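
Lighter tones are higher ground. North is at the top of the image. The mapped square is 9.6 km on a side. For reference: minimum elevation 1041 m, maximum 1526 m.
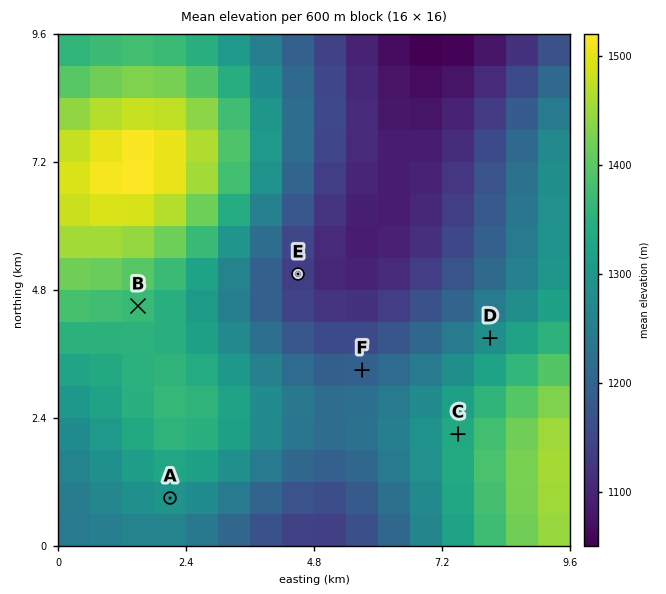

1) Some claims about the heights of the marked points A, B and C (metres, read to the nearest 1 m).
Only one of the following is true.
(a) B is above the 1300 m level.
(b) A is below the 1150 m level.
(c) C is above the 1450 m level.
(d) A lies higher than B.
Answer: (a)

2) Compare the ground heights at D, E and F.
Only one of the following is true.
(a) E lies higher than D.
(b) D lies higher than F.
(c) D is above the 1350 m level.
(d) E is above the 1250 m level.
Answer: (b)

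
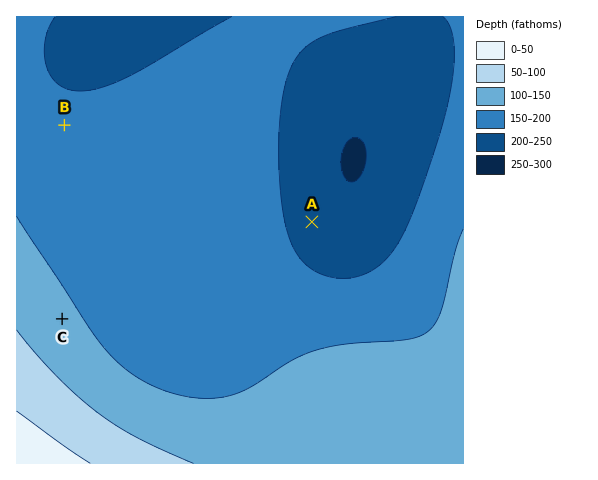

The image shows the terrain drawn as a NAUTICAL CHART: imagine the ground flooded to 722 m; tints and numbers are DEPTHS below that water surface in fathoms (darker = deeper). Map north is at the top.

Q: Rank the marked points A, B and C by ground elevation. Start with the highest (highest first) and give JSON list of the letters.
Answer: ["C", "B", "A"]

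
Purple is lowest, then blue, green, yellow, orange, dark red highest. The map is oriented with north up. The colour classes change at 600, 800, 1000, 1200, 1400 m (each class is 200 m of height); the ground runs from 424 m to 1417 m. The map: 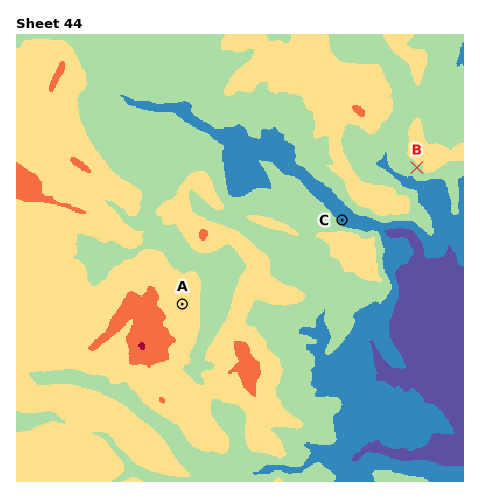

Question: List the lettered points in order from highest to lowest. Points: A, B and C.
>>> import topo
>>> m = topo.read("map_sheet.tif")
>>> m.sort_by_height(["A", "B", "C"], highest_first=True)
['A', 'B', 'C']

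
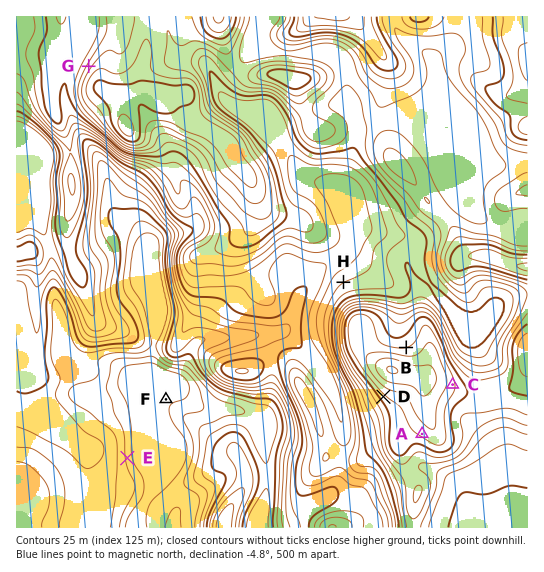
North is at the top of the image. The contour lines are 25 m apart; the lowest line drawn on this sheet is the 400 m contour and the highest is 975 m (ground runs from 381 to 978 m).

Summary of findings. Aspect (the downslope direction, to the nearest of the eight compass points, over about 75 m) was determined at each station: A SW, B N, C E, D SW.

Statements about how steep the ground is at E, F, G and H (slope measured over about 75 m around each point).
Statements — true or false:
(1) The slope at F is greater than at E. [false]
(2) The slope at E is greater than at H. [true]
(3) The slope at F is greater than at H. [false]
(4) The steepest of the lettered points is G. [true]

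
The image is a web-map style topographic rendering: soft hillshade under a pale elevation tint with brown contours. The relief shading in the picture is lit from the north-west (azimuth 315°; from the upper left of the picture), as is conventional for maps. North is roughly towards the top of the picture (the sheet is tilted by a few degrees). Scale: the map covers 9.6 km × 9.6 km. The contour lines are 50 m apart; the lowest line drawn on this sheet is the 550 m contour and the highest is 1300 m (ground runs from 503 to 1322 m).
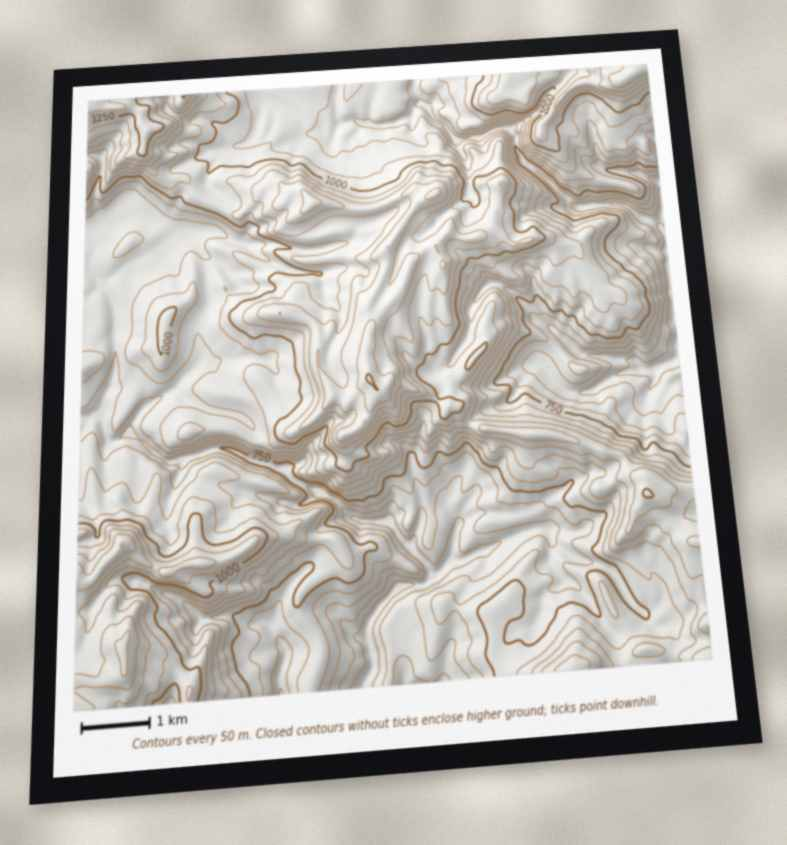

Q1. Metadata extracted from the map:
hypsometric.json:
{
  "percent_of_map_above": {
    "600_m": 97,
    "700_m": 85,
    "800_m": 72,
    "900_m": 51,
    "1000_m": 27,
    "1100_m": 12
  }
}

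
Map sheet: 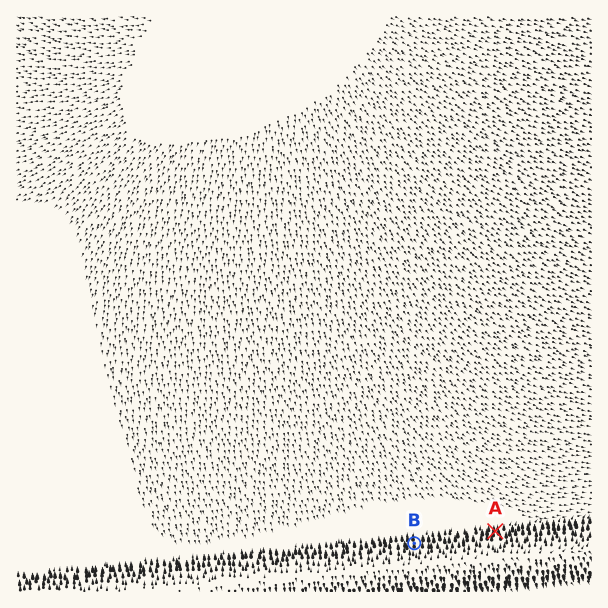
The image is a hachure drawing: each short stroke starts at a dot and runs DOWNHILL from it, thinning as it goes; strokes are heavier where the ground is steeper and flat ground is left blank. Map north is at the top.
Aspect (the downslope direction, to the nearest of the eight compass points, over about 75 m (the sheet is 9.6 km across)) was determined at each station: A N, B N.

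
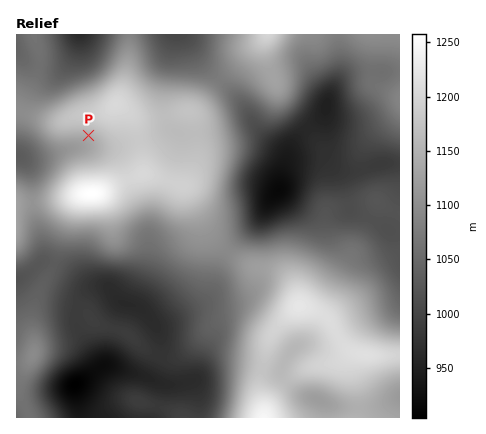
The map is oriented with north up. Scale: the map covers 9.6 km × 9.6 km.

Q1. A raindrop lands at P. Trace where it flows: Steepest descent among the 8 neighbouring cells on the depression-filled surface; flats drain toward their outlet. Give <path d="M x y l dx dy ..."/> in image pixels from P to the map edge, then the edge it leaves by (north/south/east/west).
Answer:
<path d="M88 136l-12 12-24 6-22 0-6 2-8 0"/>
exit: west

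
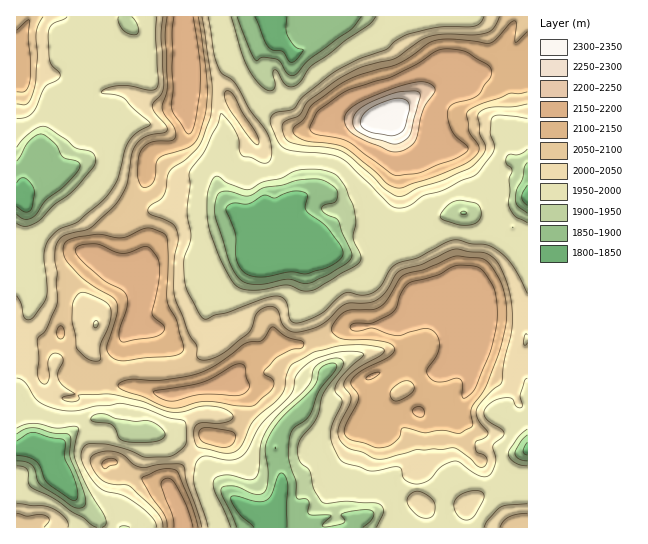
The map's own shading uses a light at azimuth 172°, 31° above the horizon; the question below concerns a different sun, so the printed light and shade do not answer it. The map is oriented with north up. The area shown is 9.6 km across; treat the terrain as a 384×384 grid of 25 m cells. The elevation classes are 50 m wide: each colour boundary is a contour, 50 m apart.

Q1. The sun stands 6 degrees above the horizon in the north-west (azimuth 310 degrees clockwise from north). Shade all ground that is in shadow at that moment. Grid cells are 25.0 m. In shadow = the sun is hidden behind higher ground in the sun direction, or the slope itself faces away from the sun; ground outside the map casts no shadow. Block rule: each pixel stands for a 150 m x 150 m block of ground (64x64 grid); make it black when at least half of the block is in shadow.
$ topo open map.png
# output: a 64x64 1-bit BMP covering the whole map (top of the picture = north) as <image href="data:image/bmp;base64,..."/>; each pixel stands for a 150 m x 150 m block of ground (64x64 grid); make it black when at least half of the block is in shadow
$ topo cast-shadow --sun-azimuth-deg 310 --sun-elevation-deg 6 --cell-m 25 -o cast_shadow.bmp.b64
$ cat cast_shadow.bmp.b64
<image width="64" height="64" href="data:image/bmp;base64,Qk0+AgAAAAAAAD4AAAAoAAAAQAAAAEAAAAABAAEAAAAAAAACAAATCwAAEwsAAAIAAAAAAAAA////AAAAAAAcAAP/AAAAAAAAA///+ADgAAAH//v8AOAAAgf/+fgAQAAMB//wAAAAeBwP//AAAAxwCA//8AHYPDAIB//gB/8/DAAH/+AH7x8+AAP/+DfnP/4AAf/4Md7//g+AH/wAHv//H/4P/AAd/+P////8AAD/A/////wAAP8H/////gAA/wB/A8/+AQB/AAAAB/8HwH8AAAAAfwfAPwAAwAf/gIA/CAf+A//gAD8IB/8A//wAHwPAHwBv/iAfA4APAAD+4A8DwB8AABAgDwOAH4BgAAAPA4APgGAAAA8BwD+AQAAADwGAP4AAAAAPAAA/gAAAAA8AAD+AAAAADgAAPxwAAAAMAAA/PAAAAAgAAD9+AAAAAAAAPn4AAAAAAAA+/4AAAAAAABz//AAADwAADf/8AAf/AAAP//wAH/8AAE//+AB//wAA///8AP//AAD///4B//+AAH///wH//8AAf///sP//wAB//H/wf//4AD/8n+D///iAH/2Pw////IAH+7/H/3/8AAf7H5///3wAA/IAD///fwAD8gAA//9/AAPuAAD///8AAe4AAH///wAB/gAAPP/+AAH/AAAcPX4AAf8AAAAYfgAB/0AAAAB+AAH+QAAAAH4AA/5AAAAAfgAD/gAAAAB+AAP/CAAAAHwAA98OAAAAfAADmgeAAAA8AAMwA4AAAA=="/>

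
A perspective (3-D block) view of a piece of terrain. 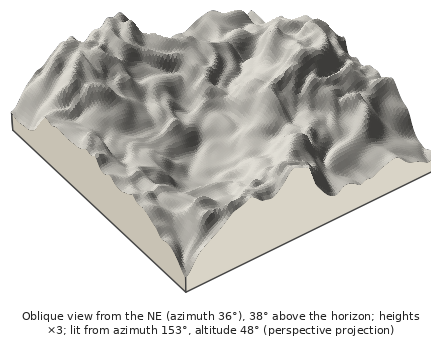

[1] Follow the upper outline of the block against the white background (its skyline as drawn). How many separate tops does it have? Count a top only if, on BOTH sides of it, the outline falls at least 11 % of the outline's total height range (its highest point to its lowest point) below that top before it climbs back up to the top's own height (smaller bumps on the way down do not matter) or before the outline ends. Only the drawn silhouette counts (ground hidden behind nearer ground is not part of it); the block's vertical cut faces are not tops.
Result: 2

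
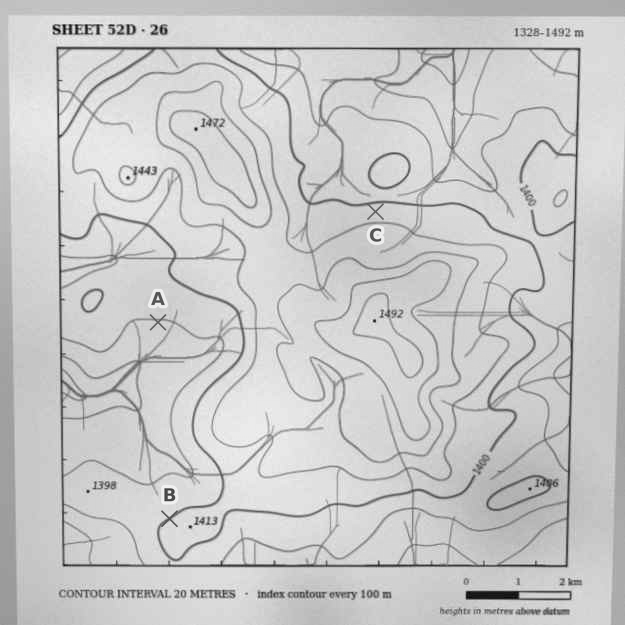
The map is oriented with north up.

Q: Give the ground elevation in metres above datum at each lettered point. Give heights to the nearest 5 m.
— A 1380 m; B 1400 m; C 1410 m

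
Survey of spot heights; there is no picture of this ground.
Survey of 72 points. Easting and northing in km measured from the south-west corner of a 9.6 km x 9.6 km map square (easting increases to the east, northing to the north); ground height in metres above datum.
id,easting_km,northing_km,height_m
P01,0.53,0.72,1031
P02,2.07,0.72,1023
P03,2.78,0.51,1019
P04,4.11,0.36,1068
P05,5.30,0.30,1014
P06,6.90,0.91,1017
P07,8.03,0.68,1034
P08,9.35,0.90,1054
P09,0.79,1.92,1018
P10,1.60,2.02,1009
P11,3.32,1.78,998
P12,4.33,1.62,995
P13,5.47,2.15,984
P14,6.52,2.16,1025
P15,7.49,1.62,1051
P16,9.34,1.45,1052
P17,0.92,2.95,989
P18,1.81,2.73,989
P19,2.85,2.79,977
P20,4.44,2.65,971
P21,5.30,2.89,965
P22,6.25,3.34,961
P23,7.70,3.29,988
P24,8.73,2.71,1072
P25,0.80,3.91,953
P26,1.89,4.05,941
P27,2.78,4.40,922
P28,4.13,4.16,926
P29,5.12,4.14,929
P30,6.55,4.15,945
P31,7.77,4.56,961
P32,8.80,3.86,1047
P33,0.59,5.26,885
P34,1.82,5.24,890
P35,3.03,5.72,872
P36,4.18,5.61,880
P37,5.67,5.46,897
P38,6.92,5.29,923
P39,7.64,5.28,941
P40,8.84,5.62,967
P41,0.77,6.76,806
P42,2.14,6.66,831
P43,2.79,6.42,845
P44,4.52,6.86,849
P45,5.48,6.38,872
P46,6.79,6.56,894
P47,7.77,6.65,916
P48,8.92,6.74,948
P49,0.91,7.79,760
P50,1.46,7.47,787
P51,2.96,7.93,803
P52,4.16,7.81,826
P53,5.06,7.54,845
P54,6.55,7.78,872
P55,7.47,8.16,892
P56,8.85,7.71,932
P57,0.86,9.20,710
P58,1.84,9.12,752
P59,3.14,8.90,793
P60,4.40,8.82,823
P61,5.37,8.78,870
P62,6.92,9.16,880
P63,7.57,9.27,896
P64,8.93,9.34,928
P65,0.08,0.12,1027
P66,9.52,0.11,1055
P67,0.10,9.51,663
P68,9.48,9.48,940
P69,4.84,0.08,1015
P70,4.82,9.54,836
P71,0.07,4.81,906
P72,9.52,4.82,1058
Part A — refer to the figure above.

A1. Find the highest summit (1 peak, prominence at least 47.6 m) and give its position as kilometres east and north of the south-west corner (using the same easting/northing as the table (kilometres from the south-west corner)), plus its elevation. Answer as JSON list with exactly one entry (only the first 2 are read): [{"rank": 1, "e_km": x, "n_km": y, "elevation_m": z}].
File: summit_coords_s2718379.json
[{"rank": 1, "e_km": 8.69, "n_km": 2.81, "elevation_m": 1073}]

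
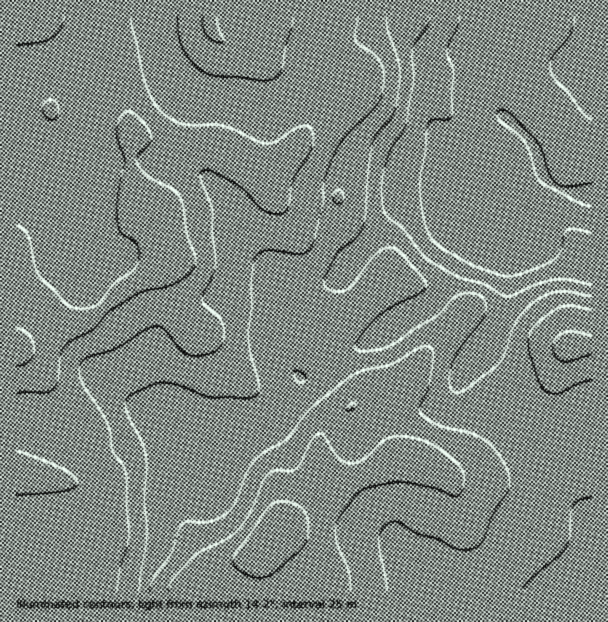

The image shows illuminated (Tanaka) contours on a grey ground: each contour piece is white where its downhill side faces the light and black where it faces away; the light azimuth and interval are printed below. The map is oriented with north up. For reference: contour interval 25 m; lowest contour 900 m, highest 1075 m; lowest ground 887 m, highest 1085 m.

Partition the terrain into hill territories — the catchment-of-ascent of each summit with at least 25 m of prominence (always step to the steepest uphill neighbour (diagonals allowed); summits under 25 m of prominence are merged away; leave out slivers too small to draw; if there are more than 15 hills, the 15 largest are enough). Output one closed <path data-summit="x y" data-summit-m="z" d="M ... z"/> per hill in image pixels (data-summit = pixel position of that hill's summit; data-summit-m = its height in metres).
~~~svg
<path data-summit="17 348" data-summit-m="1085" d="M158 16l-142 1 0 405 14 2 26 15 27 7 24 2 18-4 25-14 14-3 4 2 7 29 0 7 2 3 17-2 39-14 18-16 25-14 10-12 14-32 15-4 15-7 27-19 27-14 24-18 21-10 8 1 33 31 10 8 5 0 15-28 6-21 2-99 34-23 9 9 15 8 13 2 13 0 0-125-4-2-25-3-42-14-32-6-16 2-18 6-17 0-7-3-30-21-14 0-70 30-9 7-16 25-13 13-12 6-10 1-21-8-35-6-25-12-6-6-7-19-5-23z"/><path data-summit="269 539" data-summit-m="1068" d="M434 306l-5 0-21 10-24 18-27 14-27 19-15 7-15 4-14 32-8 10-8 7-19 9-18 16-33 12-23 4-14 27-3 17 0 33-14 31-1 15 318 0-41-1-14-2-6-13-3-22 27 9 44 30 54 0-9-3-5-5-5-12-3-27 4-14 10-9 69 2 7-2 0-6-22-21-6-9-10-19-2-27-4-6-35-1-9-3-16-10-20-22-6-11 0-10 4-9 18-21-14-9z"/><path data-summit="209 17" data-summit-m="1051" d="M591 16l-432 0-1 20 10 36 8 12 25 12 29 4 31 10 18-7 13-13 16-25 9-7 70-30 14 0 30 21 7 3 17 0 18-6 16-2 32 6 42 14 28 4z"/><path data-summit="570 347" data-summit-m="1032" d="M543 175l-30 18-7 8 0 96-6 21-16 32 33 33 15 30 20 26 40-13 0-231-13-1-21-6-7-4z"/><path data-summit="17 476" data-summit-m="1069" d="M24 422l-8 1 1 89 18 2 16 4 17 10 7 8 29-13 46-6 10-4 4-22 12-23-9-40-5-1-12 3-34 16-23 2-37-9-17-11z"/>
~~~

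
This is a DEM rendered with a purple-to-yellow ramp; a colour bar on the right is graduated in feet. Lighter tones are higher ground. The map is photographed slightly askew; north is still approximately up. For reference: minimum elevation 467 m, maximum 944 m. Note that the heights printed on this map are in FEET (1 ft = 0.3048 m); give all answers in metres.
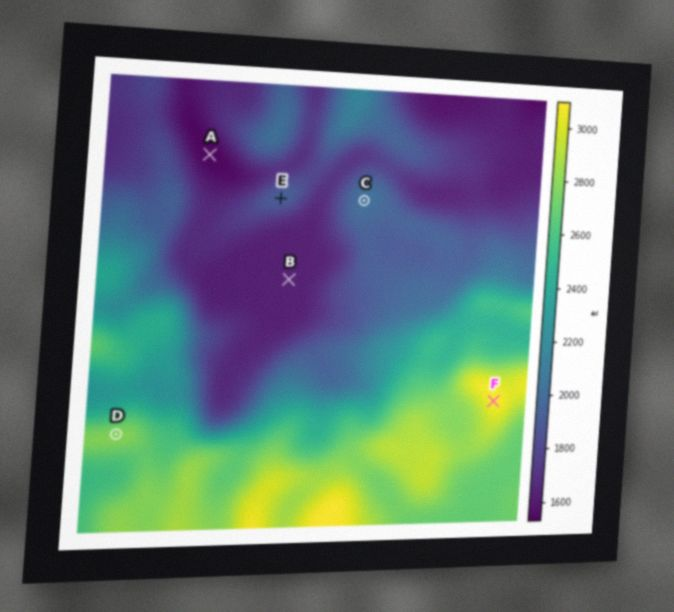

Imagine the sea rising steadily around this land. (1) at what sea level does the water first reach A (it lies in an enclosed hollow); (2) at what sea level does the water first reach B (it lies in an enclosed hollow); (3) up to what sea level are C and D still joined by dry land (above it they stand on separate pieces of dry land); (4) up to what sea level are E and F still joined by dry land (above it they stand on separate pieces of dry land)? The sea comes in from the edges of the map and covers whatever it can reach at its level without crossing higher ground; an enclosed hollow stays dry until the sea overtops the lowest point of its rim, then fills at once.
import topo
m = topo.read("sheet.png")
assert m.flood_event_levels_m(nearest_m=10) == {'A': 480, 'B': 510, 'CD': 590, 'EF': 540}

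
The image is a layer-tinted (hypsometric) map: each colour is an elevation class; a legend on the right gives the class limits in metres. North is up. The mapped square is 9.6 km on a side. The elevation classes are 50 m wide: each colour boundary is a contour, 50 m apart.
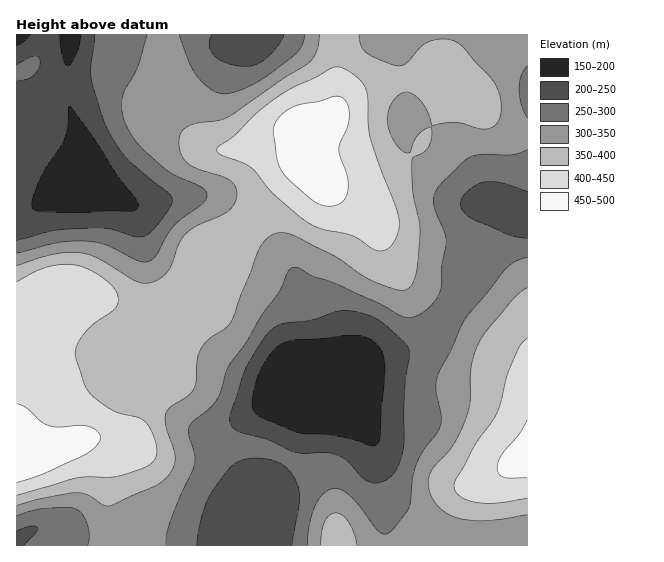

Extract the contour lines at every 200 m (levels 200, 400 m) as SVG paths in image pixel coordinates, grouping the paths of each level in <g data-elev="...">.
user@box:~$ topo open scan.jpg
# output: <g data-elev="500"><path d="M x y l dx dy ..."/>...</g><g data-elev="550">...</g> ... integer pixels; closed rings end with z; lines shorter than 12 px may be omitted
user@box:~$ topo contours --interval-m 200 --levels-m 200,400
<g data-elev="200"><path d="M370 446l-15-6-20-4-37-4-34-13-9-6-2-5-1-5 5-23 7-16 11-16 8-5 8-3 59-5 16 2 11 7 4 5 3 8 0 22-4 60-3 6z"/><path d="M57 212l-21-1-3-3-1-5 10-28 23-36 3-14 0-17 2-2 25 35 23 36 18 22 2 8-3 3-5 2z"/><path d="M30 35l-5 6-8 5"/><path d="M81 35l-4 18-6 10-4 3-2-3-2-6-4-22"/></g><g data-elev="400"><path d="M17 495l60-17 34-1 15-3 24-10 5-6 2-7-4-17-8-13-7-4-25-6-23-18-6-9-8-25 0-11 8-15 10-9 19-13 4-6 1-9-5-9-9-8-14-9-11-4-10-2-12 1-14 3-26 14"/><path d="M527 338l-8 9-9 21-10 36-4 11-21 30-20 35-1 5 1 6 5 5 15 6 22 1 30-5"/><path d="M378 251l8-1 7-6 6-13 0-12-28-80-3-14 0-25-2-9-5-10-11-9-9-5-7 0-45 23-26 18-29 28-17 12 0 4 4 3 21 7 10 6 21 25 34 29 15 7 31 7 18 12z"/></g>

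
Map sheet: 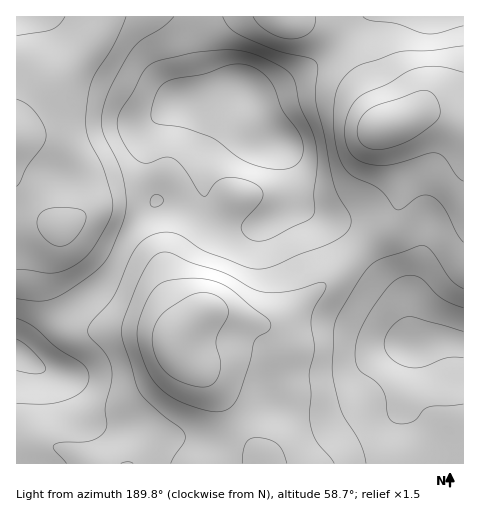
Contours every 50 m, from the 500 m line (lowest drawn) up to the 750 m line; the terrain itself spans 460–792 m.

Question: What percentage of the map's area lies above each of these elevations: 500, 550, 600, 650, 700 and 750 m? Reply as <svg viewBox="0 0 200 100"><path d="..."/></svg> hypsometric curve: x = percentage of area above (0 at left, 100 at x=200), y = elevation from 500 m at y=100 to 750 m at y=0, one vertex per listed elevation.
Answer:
<svg viewBox="0 0 200 100"><path d="M191 100l-17-20-46-20-42-20-46-20-26-20"/></svg>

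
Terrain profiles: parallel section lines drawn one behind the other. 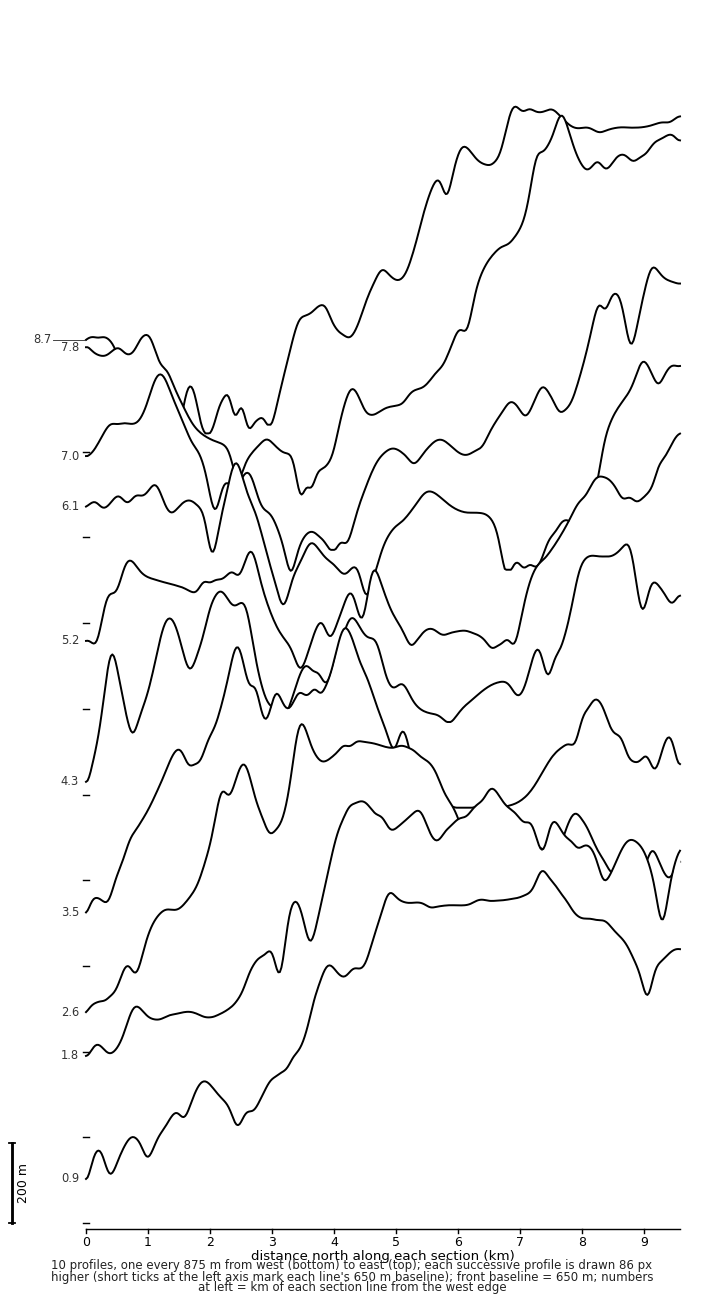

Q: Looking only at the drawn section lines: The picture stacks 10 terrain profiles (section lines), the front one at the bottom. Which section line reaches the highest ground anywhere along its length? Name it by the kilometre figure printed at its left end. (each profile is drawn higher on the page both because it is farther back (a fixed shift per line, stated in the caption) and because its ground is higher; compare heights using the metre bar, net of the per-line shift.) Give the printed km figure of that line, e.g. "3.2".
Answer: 7.8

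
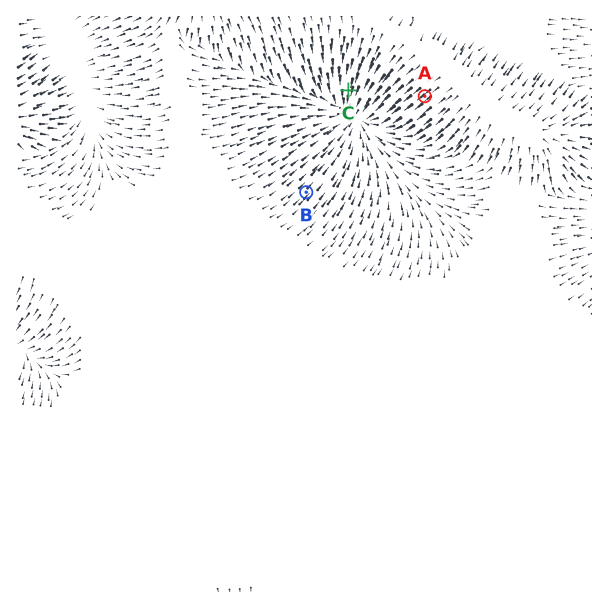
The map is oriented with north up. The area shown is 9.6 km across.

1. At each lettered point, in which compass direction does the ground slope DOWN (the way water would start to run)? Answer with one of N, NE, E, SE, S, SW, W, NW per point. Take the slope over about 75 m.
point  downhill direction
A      SW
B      NE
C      S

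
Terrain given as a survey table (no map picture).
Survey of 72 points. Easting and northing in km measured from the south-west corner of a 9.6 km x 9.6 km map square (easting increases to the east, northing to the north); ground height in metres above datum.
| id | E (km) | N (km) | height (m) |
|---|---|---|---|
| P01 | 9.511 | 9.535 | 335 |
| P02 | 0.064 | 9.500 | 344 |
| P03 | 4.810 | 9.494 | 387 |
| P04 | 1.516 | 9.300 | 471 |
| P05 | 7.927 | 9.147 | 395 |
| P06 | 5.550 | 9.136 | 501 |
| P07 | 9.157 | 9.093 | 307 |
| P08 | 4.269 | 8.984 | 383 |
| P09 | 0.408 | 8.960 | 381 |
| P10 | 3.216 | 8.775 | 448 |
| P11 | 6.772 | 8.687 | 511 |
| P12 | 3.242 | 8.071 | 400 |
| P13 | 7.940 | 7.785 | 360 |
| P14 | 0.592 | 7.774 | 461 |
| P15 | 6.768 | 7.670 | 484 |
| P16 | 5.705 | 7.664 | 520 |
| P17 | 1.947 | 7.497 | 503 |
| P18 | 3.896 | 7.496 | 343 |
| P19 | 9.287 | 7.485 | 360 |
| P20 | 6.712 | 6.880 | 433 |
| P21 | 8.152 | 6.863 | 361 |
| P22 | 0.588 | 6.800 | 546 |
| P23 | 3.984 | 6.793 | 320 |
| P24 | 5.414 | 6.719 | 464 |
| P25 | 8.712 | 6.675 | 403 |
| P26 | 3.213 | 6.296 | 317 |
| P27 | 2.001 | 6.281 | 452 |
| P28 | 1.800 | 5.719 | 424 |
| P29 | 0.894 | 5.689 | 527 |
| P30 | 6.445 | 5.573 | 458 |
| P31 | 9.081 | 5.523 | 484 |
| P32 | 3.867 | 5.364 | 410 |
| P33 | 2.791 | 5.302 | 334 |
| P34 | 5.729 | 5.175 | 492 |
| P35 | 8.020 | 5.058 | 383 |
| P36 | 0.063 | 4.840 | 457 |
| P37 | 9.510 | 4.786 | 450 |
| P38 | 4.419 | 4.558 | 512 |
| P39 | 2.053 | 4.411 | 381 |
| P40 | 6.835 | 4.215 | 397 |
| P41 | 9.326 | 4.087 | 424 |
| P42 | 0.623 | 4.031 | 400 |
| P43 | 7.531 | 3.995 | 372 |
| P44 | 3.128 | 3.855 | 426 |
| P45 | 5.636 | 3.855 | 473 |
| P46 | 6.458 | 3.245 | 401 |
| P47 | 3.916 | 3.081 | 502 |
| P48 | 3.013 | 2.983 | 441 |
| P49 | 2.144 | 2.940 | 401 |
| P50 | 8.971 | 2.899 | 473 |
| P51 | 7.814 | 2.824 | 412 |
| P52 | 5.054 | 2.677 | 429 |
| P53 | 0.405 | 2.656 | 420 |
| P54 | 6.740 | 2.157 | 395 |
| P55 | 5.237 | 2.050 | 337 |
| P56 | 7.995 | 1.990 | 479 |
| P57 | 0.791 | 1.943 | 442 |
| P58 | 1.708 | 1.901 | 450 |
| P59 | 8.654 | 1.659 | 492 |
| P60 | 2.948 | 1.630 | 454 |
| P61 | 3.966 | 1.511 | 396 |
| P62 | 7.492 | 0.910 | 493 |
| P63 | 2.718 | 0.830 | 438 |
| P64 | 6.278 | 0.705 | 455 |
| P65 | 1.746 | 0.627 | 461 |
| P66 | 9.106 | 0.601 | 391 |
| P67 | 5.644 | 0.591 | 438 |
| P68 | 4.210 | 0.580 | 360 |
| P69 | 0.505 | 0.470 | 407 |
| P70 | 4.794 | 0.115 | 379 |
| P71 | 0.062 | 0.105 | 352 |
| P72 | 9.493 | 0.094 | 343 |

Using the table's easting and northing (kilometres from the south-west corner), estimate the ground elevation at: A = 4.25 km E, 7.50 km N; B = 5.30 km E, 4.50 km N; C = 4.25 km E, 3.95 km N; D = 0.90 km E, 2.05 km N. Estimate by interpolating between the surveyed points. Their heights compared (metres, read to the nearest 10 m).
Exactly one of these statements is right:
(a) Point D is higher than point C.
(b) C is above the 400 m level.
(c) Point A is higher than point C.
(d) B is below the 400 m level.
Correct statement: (b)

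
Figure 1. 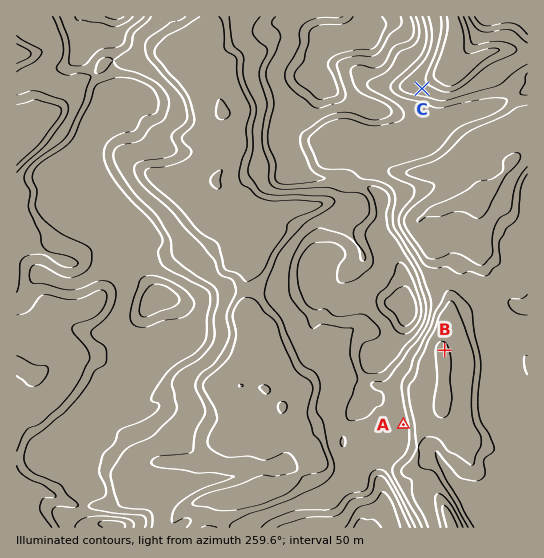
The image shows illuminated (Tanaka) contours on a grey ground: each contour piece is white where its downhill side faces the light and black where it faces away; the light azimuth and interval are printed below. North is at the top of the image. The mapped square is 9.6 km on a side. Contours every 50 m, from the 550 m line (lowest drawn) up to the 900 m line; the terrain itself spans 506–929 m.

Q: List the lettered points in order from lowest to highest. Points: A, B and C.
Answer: A C B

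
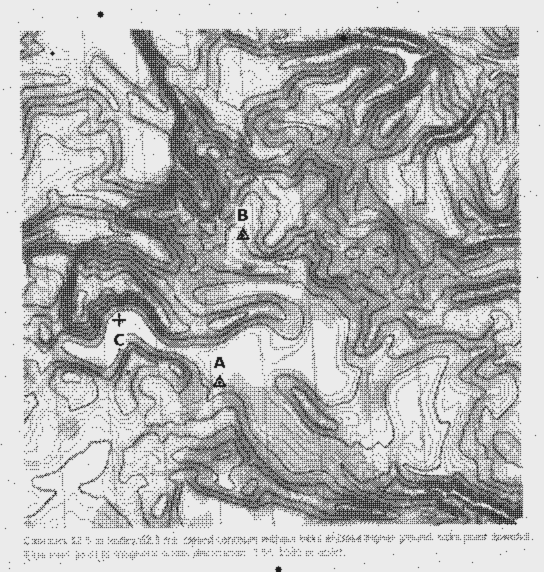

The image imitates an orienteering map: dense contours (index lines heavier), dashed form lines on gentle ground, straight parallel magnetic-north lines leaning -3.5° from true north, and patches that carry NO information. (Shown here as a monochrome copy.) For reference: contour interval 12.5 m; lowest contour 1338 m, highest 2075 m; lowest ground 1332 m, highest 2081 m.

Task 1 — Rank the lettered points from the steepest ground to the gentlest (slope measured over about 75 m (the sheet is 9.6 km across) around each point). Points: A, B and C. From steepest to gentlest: B A C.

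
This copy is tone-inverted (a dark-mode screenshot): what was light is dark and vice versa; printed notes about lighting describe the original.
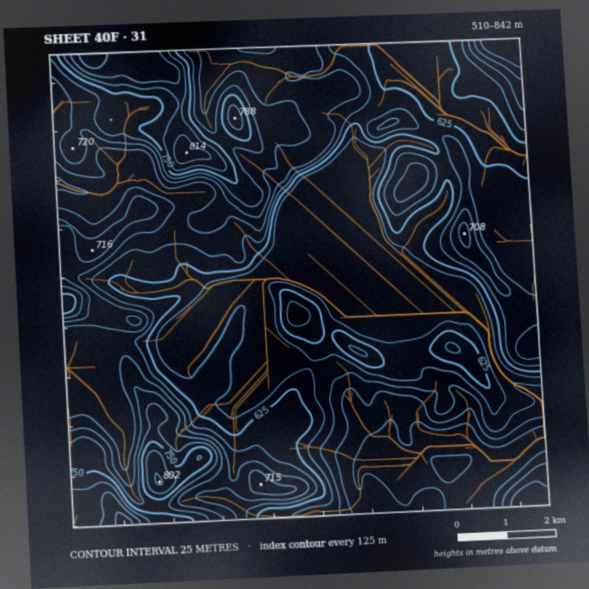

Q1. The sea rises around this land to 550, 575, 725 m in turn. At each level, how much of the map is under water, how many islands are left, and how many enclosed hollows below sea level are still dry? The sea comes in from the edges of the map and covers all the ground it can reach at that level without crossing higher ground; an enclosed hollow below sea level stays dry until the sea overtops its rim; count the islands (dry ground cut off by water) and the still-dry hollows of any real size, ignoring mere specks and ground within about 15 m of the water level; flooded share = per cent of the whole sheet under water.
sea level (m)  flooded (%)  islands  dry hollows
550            8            0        0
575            11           0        0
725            88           0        0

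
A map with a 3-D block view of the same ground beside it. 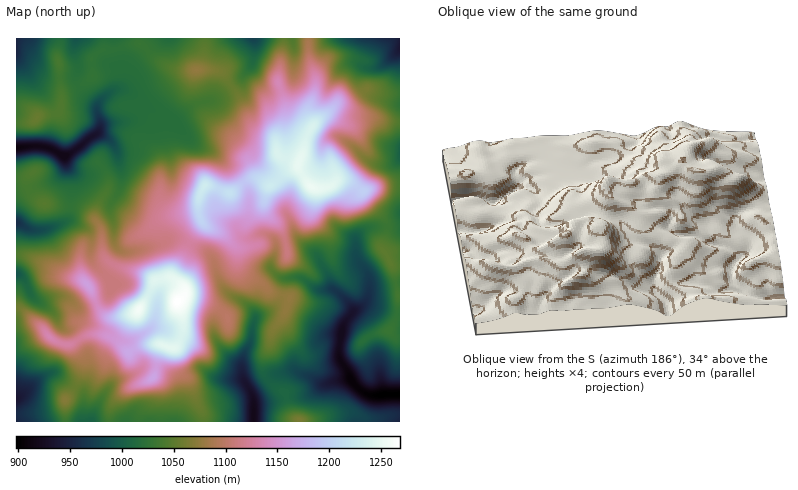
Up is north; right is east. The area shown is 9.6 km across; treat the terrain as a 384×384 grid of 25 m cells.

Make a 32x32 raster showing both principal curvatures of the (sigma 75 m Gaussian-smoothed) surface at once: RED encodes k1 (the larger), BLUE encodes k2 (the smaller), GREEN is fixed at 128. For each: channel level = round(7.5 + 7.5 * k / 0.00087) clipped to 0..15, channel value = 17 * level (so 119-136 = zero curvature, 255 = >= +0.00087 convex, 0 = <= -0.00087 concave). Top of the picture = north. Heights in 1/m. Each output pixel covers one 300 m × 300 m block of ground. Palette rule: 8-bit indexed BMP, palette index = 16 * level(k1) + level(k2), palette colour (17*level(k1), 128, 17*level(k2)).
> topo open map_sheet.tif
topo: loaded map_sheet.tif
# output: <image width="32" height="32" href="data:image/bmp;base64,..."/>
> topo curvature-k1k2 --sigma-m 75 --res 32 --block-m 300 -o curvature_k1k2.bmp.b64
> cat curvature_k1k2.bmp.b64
<image width="32" height="32" href="data:image/bmp;base64,Qk02CAAAAAAAADYEAAAoAAAAIAAAACAAAAABAAgAAAAAAAAEAAATCwAAEwsAAAABAAAAAAAAAIAAABGAAAAigAAAM4AAAESAAABVgAAAZoAAAHeAAACIgAAAmYAAAKqAAAC7gAAAzIAAAN2AAADugAAA/4AAAACAEQARgBEAIoARADOAEQBEgBEAVYARAGaAEQB3gBEAiIARAJmAEQCqgBEAu4ARAMyAEQDdgBEA7oARAP+AEQAAgCIAEYAiACKAIgAzgCIARIAiAFWAIgBmgCIAd4AiAIiAIgCZgCIAqoAiALuAIgDMgCIA3YAiAO6AIgD/gCIAAIAzABGAMwAigDMAM4AzAESAMwBVgDMAZoAzAHeAMwCIgDMAmYAzAKqAMwC7gDMAzIAzAN2AMwDugDMA/4AzAACARAARgEQAIoBEADOARABEgEQAVYBEAGaARAB3gEQAiIBEAJmARACqgEQAu4BEAMyARADdgEQA7oBEAP+ARAAAgFUAEYBVACKAVQAzgFUARIBVAFWAVQBmgFUAd4BVAIiAVQCZgFUAqoBVALuAVQDMgFUA3YBVAO6AVQD/gFUAAIBmABGAZgAigGYAM4BmAESAZgBVgGYAZoBmAHeAZgCIgGYAmYBmAKqAZgC7gGYAzIBmAN2AZgDugGYA/4BmAACAdwARgHcAIoB3ADOAdwBEgHcAVYB3AGaAdwB3gHcAiIB3AJmAdwCqgHcAu4B3AMyAdwDdgHcA7oB3AP+AdwAAgIgAEYCIACKAiAAzgIgARICIAFWAiABmgIgAd4CIAIiAiACZgIgAqoCIALuAiADMgIgA3YCIAO6AiAD/gIgAAICZABGAmQAigJkAM4CZAESAmQBVgJkAZoCZAHeAmQCIgJkAmYCZAKqAmQC7gJkAzICZAN2AmQDugJkA/4CZAACAqgARgKoAIoCqADOAqgBEgKoAVYCqAGaAqgB3gKoAiICqAJmAqgCqgKoAu4CqAMyAqgDdgKoA7oCqAP+AqgAAgLsAEYC7ACKAuwAzgLsARIC7AFWAuwBmgLsAd4C7AIiAuwCZgLsAqoC7ALuAuwDMgLsA3YC7AO6AuwD/gLsAAIDMABGAzAAigMwAM4DMAESAzABVgMwAZoDMAHeAzACIgMwAmYDMAKqAzAC7gMwAzIDMAN2AzADugMwA/4DMAACA3QARgN0AIoDdADOA3QBEgN0AVYDdAGaA3QB3gN0AiIDdAJmA3QCqgN0Au4DdAMyA3QDdgN0A7oDdAP+A3QAAgO4AEYDuACKA7gAzgO4ARIDuAFWA7gBmgO4Ad4DuAIiA7gCZgO4AqoDuALuA7gDMgO4A3YDuAO6A7gD/gO4AAID/ABGA/wAigP8AM4D/AESA/wBVgP8AZoD/AHeA/wCIgP8AmYD/AKqA/wC7gP8AzID/AN2A/wDugP8A/4D/AKeXlra2dXS3hnaHh4d3h6iol7mAlLnY+ufHp6e318fIhpaVycmEhaa2g3OFhoaHt4eYqYCDpaSUdYeXuMeEhaaFdJbIx4Sncsb3tZSldZa2ppiXgKW3mJeFdZemgJBxgIZ0k5WklpeVcrT3+qaVyKZzdHOB15aXhpSEk3KS2aS5h5eUUqWXhpeUxXLEkKCgcKWFc5TGhISFl6imgLWnhLiXdZSFxoV2hKbJgpTG/LXV14Jyk9mphpaouHGx6IVkxpal2Pf4tXWmtoXU+vjo6OaQxbaAx7iGpnWno6H6toXIhKf5knK2xqWDlJCSg7X4c4Da2oC3yJiodpWDgMfX2Lik+MZwqIWF1ufZyIGWtvZhgrjJgIO3uJd1l5aAlYaWx+aTcJWnY9Wytfn6gabJ94Ojt7aQhKW3qKanuZNyhWXWtXCEhHKV9mKBcvSklLj6tpNzgqa3t7fKpZWUk7eEduizlLmnxvnYhHVBo+ilx/umgoSop7e2k7SRlHO4mHN15mK2qKem2IOFlsT16unYtaSBl6eWlICiktekp5eGcpbY1seohoa2hLimhYODpbSElHOGp5aEgfvXhIS3dnOEx6i4p5eWh7iUtoKVhIODlJWCY6aot8mR95RidaeGgri5mKZzc4aXp5TGk7mYh3Z2k6XXx4WEg4LVkJWktnRytpeGgJOCgXOEx6WDl5eXh4aV+aaFdaeFyKSk2bVho3KBlZeVubmnlaXIhJaHl5iXlbbWhZaWlMelYZbXtXK4t6KTdaenqZeGhpaWdIaYmIaExud0qKdy16VihcjHpLX52KKEl4aGl6eHd6iFhpioloSU+ebn5pO42JOk6tjppdb796KoqKe0o6WGp4Z1hrmmhaT6t3OkyKemtcaWdqjp5pWzpOf6+6KA6binhIaFppWVxrWScoWVk7aWuJaV6cdxcIR0gKCgkJCQ6biCl4aVdpVzcXKWqJaD6ZaoxpH5gYC3hpaQgIC26YCAsZWoh4eHhnV1l5d2hpXphZf2gIBwtpZ0hfj51rfJ15Byt4eHh4d3dpanmIaWlciFl/jWcra4lpemh6m3p5iooqSmh4eHd3eGp4Z2l5aWloaXp/fXhZe3uKaomIanh6ZypqiHh4eHh4aGdnaWdLeGlpbHlPjItYWEhZd2daiXl6eDhYeHh4eHl4d2hqaVp6W1dMeTxsiClpenl4aGt4aHmJeWh4eHh4eoh4anhJSU6qVjtseBpZS3yKaGh4XIloaXh4eHd4eXp7m4p6iXcoXYtYPIt3SEdIOClpaGl9mFl5iHh3eHl4eGl5aHmJiUhMi2gtaWyLa3qJZzqIaXt4WGl5iXp6iXhoeHmJeGh3VjpbWD54SDhIWGl6c="/>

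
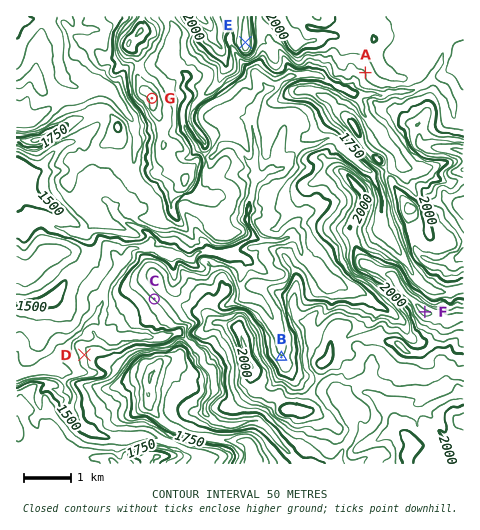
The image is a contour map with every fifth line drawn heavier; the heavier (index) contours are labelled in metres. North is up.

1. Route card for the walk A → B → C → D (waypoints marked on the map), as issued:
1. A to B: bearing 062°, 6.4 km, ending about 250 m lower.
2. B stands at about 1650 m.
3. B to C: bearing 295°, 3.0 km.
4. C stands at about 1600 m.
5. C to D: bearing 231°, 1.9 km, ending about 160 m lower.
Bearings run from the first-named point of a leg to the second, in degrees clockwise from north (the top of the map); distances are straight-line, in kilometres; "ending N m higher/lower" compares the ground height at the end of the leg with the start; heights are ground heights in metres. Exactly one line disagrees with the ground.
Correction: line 1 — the bearing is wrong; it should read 196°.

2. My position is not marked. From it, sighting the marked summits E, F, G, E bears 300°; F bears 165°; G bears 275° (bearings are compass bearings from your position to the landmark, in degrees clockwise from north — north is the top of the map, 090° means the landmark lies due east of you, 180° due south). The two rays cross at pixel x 373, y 117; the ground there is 1850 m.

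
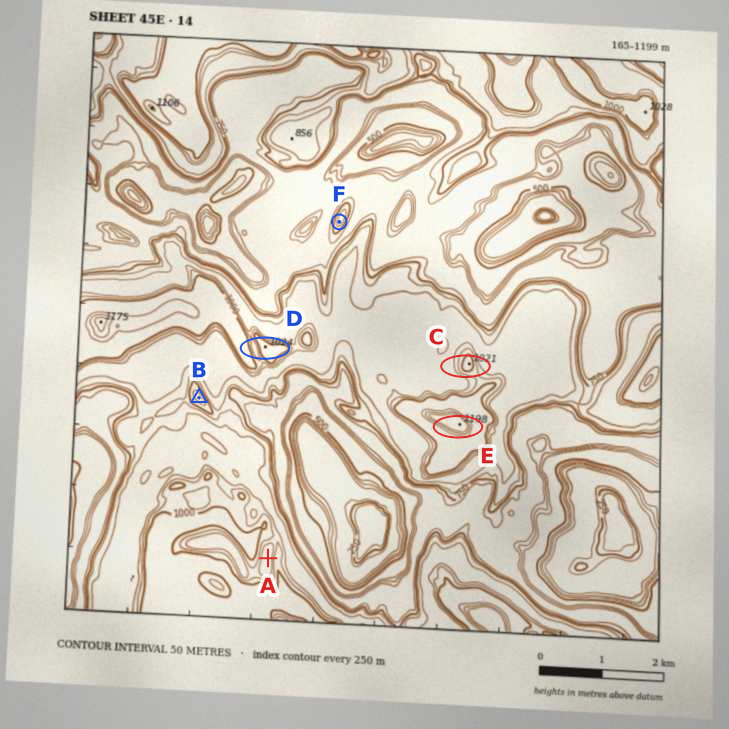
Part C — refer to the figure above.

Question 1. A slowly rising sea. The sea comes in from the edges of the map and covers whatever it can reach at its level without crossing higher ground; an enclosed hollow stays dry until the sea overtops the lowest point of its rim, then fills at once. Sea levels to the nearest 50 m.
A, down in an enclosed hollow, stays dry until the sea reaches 950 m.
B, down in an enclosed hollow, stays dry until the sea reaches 800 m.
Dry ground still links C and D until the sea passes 850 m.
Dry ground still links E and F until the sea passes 700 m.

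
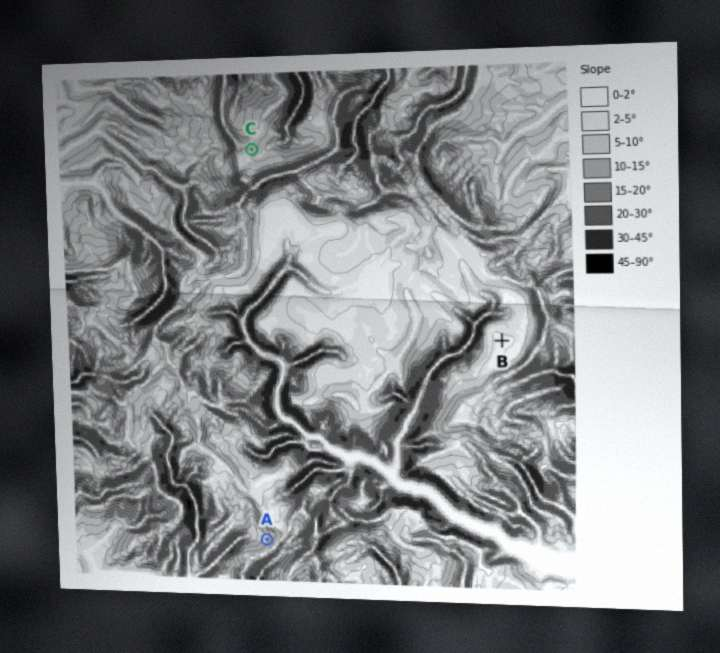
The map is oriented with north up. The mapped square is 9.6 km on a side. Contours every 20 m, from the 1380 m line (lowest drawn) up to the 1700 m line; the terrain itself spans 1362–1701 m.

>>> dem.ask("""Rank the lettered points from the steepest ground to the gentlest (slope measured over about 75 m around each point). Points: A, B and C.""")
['A', 'C', 'B']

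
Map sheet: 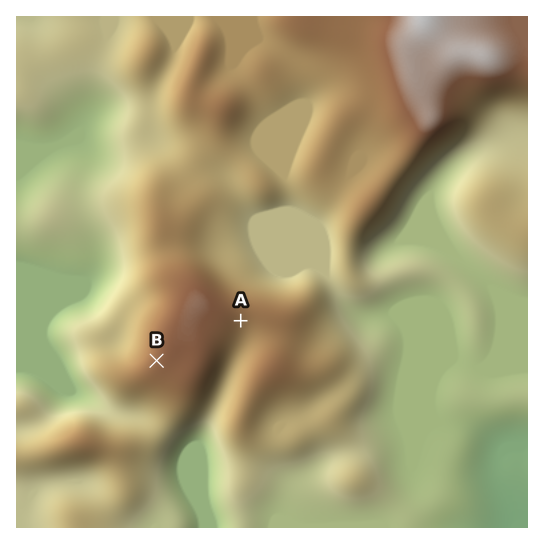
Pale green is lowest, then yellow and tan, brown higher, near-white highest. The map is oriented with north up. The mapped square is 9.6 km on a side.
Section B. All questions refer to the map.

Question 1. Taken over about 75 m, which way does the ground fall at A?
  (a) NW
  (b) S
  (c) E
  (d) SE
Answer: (d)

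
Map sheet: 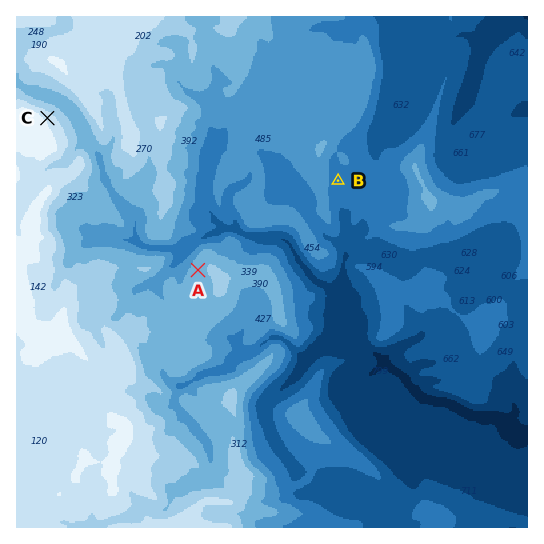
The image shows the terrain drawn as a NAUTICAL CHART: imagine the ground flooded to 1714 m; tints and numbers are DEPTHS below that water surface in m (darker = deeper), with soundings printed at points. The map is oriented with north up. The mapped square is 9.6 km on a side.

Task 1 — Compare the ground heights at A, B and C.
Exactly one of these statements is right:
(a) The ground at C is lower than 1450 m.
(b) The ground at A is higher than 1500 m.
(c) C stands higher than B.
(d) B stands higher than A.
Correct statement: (c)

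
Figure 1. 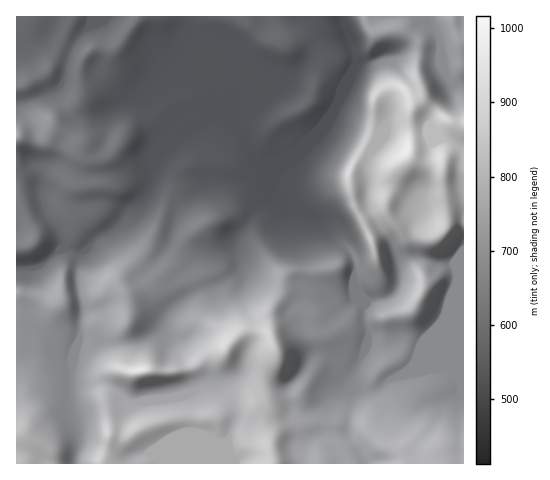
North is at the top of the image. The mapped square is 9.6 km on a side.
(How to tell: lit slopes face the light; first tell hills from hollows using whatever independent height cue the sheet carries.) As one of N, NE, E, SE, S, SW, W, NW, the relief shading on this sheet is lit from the NW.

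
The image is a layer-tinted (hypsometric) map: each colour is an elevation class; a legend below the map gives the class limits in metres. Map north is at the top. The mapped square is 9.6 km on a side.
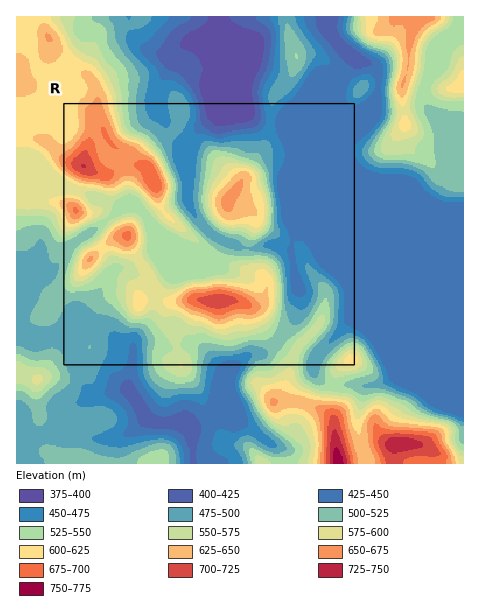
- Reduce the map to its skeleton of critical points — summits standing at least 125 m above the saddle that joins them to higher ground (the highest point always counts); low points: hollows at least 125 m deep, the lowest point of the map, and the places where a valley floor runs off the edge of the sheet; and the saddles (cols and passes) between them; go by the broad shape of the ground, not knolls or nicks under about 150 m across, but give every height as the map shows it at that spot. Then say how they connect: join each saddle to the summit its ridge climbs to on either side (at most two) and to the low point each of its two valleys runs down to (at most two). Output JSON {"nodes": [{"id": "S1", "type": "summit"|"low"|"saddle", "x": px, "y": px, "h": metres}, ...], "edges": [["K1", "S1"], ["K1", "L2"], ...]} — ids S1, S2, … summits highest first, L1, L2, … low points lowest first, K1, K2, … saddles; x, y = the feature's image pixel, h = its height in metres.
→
{"nodes": [
{"id": "S1", "type": "summit", "x": 339, "y": 462, "h": 764},
{"id": "S2", "type": "summit", "x": 84, "y": 166, "h": 726},
{"id": "S3", "type": "summit", "x": 216, "y": 300, "h": 717},
{"id": "S4", "type": "summit", "x": 420, "y": 17, "h": 672},
{"id": "S5", "type": "summit", "x": 230, "y": 196, "h": 658},
{"id": "L1", "type": "low", "x": 228, "y": 69, "h": 391},
{"id": "K1", "type": "saddle", "x": 109, "y": 220, "h": 546},
{"id": "K2", "type": "saddle", "x": 248, "y": 249, "h": 500},
{"id": "K3", "type": "saddle", "x": 220, "y": 239, "h": 486},
{"id": "K4", "type": "saddle", "x": 290, "y": 245, "h": 450},
{"id": "K5", "type": "saddle", "x": 463, "y": 217, "h": 441}],
"edges": [["K1", "S2"], ["K1", "S3"], ["K1", "L1"], ["K2", "S3"], ["K2", "S5"], ["K2", "L1"], ["K3", "S2"], ["K3", "S5"], ["K3", "L1"], ["K4", "S1"], ["K4", "S5"], ["K4", "L1"], ["K5", "S1"], ["K5", "S4"], ["K5", "L1"]]}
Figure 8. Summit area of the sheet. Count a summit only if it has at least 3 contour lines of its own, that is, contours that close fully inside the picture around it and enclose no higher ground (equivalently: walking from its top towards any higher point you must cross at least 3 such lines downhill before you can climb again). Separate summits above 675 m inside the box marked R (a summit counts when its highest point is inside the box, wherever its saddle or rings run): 4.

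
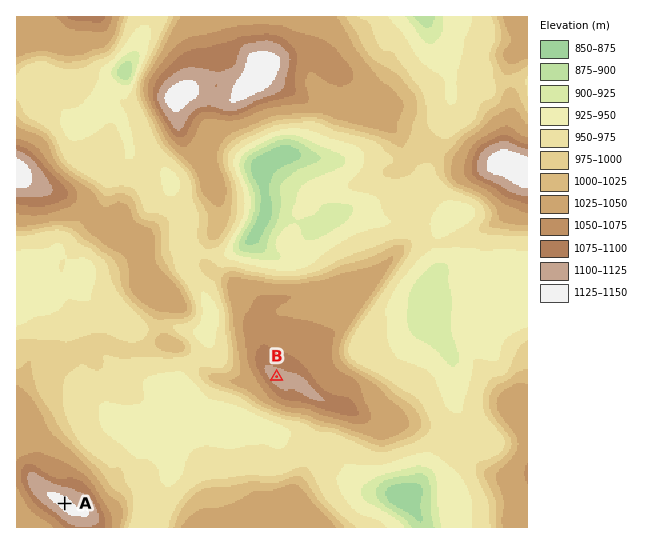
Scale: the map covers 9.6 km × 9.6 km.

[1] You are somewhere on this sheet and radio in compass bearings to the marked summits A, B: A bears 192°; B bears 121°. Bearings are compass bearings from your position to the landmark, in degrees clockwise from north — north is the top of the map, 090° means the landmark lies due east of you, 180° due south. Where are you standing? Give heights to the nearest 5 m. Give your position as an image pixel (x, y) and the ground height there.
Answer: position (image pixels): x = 113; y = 278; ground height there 980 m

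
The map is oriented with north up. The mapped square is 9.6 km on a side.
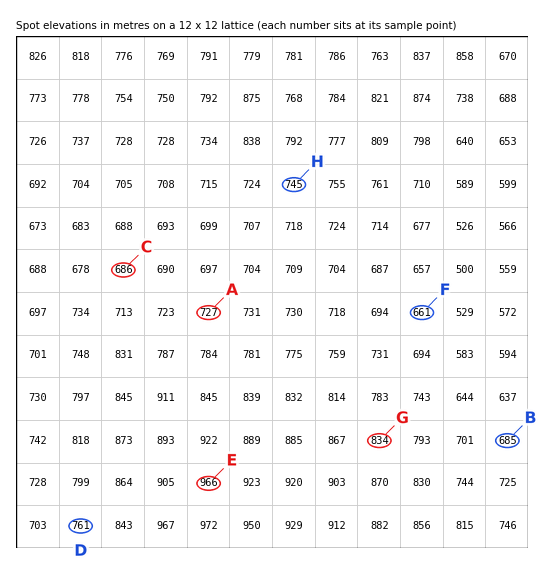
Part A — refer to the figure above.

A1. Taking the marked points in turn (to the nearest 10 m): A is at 730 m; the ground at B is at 690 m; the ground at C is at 690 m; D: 760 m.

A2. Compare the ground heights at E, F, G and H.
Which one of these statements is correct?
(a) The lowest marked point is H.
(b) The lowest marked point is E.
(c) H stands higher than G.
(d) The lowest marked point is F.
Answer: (d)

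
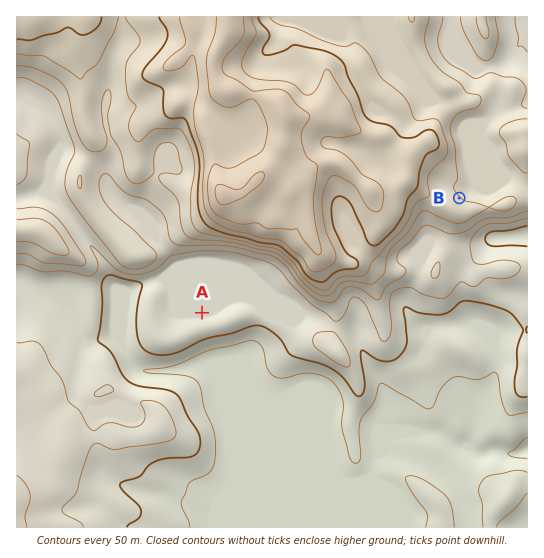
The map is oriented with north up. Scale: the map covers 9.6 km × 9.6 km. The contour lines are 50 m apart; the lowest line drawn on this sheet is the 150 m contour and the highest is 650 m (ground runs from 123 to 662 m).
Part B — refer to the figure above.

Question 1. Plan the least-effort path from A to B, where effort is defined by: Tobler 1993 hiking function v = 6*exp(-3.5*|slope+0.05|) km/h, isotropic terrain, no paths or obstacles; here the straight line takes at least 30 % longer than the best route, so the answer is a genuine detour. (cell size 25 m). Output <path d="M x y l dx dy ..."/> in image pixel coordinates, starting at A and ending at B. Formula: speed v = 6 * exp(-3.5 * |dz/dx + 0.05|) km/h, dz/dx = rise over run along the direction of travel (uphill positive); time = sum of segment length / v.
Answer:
<path d="M202 313l9 0 3-2 3 0 16-8 94 0 6-2 4-4 4-8 4-4 5-3 12 0 3-1 2-2 12-12 10-18 18-19 10-19 2-2 8-4 6 0 13-7 13 0"/>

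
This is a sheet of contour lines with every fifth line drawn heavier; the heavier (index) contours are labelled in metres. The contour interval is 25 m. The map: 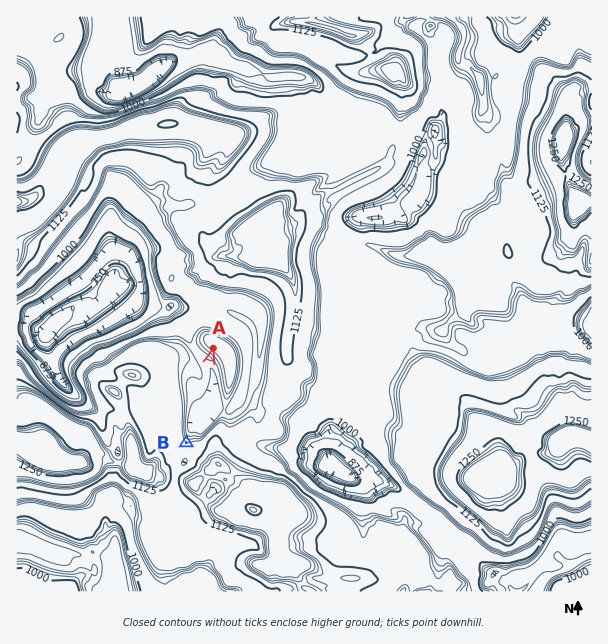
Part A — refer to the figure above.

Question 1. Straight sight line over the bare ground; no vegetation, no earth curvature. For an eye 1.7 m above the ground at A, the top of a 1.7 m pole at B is in view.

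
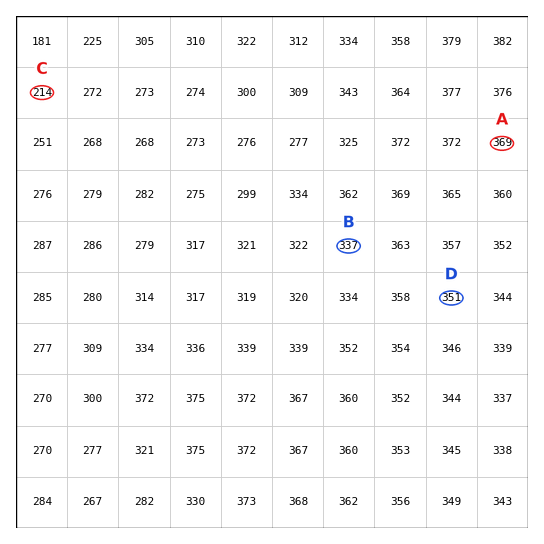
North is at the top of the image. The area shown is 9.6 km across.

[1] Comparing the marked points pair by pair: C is below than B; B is below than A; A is above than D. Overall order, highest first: A D B C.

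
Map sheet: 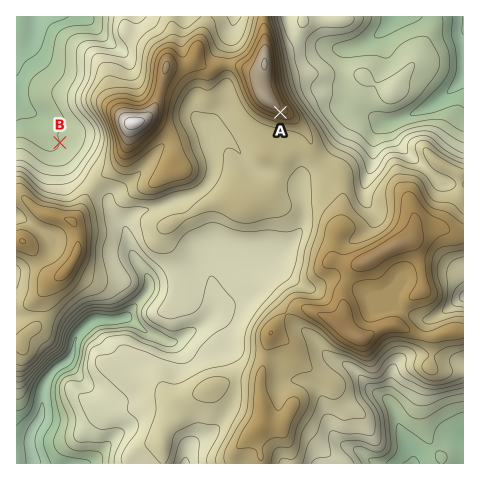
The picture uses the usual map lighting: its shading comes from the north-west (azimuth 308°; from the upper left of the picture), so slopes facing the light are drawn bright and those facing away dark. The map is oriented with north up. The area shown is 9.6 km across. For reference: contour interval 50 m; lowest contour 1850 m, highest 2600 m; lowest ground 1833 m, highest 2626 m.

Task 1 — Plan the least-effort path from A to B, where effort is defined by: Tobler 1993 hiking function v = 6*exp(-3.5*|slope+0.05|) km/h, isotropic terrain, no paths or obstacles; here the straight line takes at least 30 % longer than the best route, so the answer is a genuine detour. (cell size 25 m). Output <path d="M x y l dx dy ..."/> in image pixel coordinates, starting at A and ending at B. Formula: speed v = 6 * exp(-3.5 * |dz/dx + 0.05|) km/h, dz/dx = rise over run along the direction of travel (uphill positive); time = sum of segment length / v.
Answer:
<path d="M280 112l-2 1-33 0-17 9-8 0-28 14-7 0-31 15-22 22-5 2-11 0-21-10-1-3-14 0-2-2-2-1-16-16"/>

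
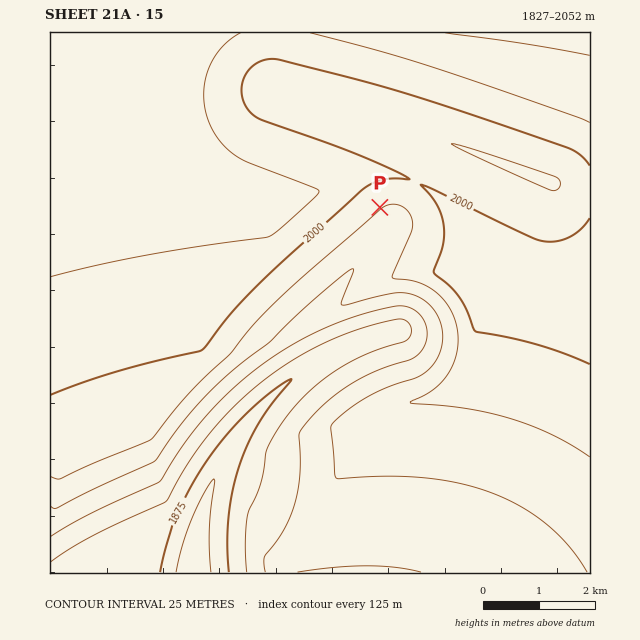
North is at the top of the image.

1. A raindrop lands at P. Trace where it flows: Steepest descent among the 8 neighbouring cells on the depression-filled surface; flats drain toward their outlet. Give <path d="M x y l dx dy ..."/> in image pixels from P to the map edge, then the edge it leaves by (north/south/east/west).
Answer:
<path d="M380 207l11 12 0 4-67 82 0 1-5 4 0 2-7 8-3 6 0 2 22 22 0 4-20 11-7 6-6 3-13 11-1 0-32 32 0 2-10 11 0 1-11 16-2 4-3 3-14 28 0 3-3 4 0 3-1 1-1 7-5 10-1 9-1 1 0 6-2 1 0 4-1 2 0 7-2 1 0 9-1 1 0 13-1 1 0 7"/>
exit: south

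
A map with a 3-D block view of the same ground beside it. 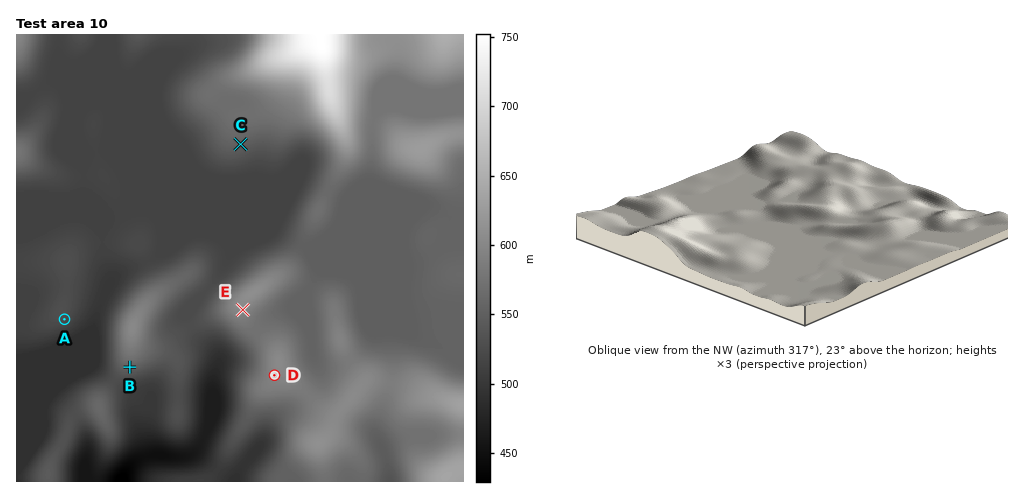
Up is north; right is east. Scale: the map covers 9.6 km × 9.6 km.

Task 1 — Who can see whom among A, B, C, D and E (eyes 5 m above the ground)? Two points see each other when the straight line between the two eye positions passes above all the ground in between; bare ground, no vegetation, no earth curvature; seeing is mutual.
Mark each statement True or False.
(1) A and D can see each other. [False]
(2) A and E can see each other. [False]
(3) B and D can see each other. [True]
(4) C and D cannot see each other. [True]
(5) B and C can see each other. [False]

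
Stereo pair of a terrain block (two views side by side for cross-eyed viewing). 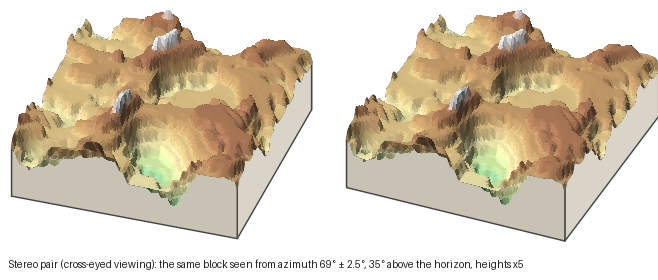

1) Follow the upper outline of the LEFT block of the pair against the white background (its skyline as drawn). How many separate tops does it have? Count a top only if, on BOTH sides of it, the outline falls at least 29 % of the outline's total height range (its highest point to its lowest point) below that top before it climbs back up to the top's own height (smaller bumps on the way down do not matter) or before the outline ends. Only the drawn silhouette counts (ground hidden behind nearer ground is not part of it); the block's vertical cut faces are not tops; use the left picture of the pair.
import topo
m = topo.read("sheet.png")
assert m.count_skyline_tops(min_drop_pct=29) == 1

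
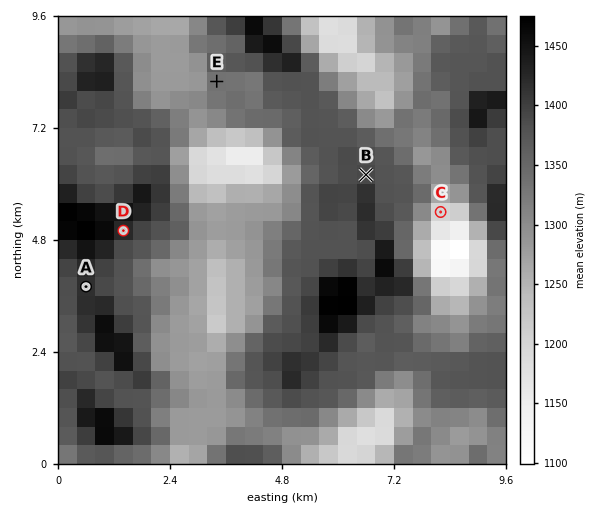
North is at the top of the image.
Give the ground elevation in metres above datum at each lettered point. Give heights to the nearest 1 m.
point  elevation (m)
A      1426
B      1391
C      1185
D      1425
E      1342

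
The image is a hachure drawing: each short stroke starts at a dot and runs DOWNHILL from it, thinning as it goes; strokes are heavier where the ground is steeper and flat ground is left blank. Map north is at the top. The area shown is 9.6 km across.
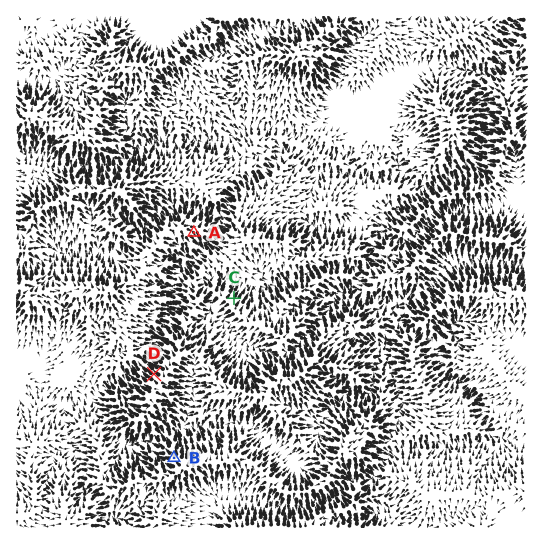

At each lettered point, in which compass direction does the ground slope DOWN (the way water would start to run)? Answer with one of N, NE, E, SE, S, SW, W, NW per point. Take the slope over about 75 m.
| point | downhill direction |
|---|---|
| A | SE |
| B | NW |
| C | NE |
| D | NW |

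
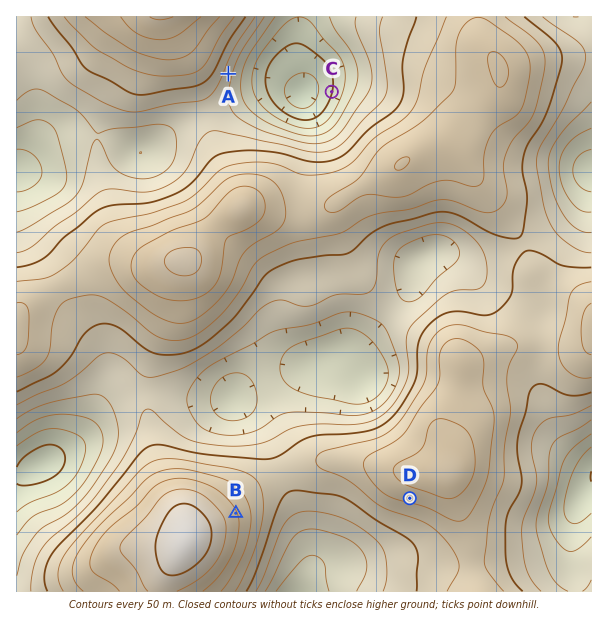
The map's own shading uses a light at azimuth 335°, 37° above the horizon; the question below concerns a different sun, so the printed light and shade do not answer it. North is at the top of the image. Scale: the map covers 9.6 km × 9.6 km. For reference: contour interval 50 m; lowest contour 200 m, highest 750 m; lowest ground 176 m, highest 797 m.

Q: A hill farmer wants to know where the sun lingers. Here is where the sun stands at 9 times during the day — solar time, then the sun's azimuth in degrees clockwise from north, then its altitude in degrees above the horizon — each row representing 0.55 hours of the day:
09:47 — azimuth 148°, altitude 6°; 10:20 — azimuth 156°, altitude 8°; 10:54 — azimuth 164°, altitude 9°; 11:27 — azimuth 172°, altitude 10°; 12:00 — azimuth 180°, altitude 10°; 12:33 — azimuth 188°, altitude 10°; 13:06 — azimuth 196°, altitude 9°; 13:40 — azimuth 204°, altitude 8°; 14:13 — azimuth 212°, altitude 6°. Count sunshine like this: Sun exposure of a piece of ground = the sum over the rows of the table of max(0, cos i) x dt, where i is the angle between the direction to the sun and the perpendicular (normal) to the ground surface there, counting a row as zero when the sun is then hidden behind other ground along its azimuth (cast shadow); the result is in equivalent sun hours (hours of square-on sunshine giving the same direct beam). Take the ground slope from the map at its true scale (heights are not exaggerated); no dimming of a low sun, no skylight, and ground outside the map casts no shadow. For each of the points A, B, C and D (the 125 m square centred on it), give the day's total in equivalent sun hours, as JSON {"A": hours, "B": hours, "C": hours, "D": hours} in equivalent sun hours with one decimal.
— {"A": 1.1, "B": 0.4, "C": 0.0, "D": 1.7}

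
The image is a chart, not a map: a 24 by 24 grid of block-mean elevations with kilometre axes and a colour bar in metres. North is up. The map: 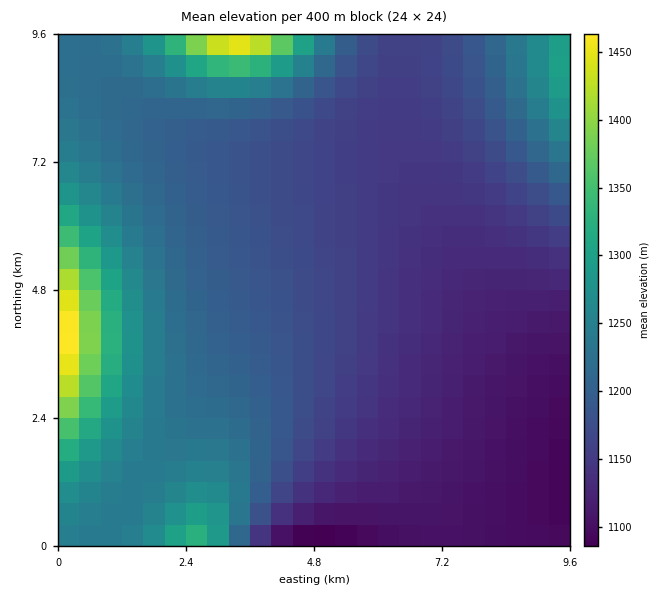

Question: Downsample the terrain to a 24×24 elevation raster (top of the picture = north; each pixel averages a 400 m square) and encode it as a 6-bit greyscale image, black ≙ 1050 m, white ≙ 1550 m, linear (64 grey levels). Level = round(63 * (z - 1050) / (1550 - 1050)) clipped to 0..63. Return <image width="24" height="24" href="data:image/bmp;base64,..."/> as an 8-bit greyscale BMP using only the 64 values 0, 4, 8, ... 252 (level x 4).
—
<image width="24" height="24" href="data:image/bmp;base64,Qk12BgAAAAAAADYEAAAoAAAAGAAAABgAAAABAAgAAAAAAEACAAATCwAAEwsAAAABAAAAAAAAAAAAAAEBAQACAgIAAwMDAAQEBAAFBQUABgYGAAcHBwAICAgACQkJAAoKCgALCwsADAwMAA0NDQAODg4ADw8PABAQEAAREREAEhISABMTEwAUFBQAFRUVABYWFgAXFxcAGBgYABkZGQAaGhoAGxsbABwcHAAdHR0AHh4eAB8fHwAgICAAISEhACIiIgAjIyMAJCQkACUlJQAmJiYAJycnACgoKAApKSkAKioqACsrKwAsLCwALS0tAC4uLgAvLy8AMDAwADExMQAyMjIAMzMzADQ0NAA1NTUANjY2ADc3NwA4ODgAOTk5ADo6OgA7OzsAPDw8AD09PQA+Pj4APz8/AEBAQABBQUEAQkJCAENDQwBEREQARUVFAEZGRgBHR0cASEhIAElJSQBKSkoAS0tLAExMTABNTU0ATk5OAE9PTwBQUFAAUVFRAFJSUgBTU1MAVFRUAFVVVQBWVlYAV1dXAFhYWABZWVkAWlpaAFtbWwBcXFwAXV1dAF5eXgBfX18AYGBgAGFhYQBiYmIAY2NjAGRkZABlZWUAZmZmAGdnZwBoaGgAaWlpAGpqagBra2sAbGxsAG1tbQBubm4Ab29vAHBwcABxcXEAcnJyAHNzcwB0dHQAdXV1AHZ2dgB3d3cAeHh4AHl5eQB6enoAe3t7AHx8fAB9fX0Afn5+AH9/fwCAgIAAgYGBAIKCggCDg4MAhISEAIWFhQCGhoYAh4eHAIiIiACJiYkAioqKAIuLiwCMjIwAjY2NAI6OjgCPj48AkJCQAJGRkQCSkpIAk5OTAJSUlACVlZUAlpaWAJeXlwCYmJgAmZmZAJqamgCbm5sAnJycAJ2dnQCenp4An5+fAKCgoAChoaEAoqKiAKOjowCkpKQApaWlAKampgCnp6cAqKioAKmpqQCqqqoAq6urAKysrACtra0Arq6uAK+vrwCwsLAAsbGxALKysgCzs7MAtLS0ALW1tQC2trYAt7e3ALi4uAC5ubkAurq6ALu7uwC8vLwAvb29AL6+vgC/v78AwMDAAMHBwQDCwsIAw8PDAMTExADFxcUAxsbGAMfHxwDIyMgAycnJAMrKygDLy8sAzMzMAM3NzQDOzs4Az8/PANDQ0ADR0dEA0tLSANPT0wDU1NQA1dXVANbW1gDX19cA2NjYANnZ2QDa2toA29vbANzc3ADd3d0A3t7eAN/f3wDg4OAA4eHhAOLi4gDj4+MA5OTkAOXl5QDm5uYA5+fnAOjo6ADp6ekA6urqAOvr6wDs7OwA7e3tAO7u7gDv7+8A8PDwAPHx8QDy8vIA8/PzAPT09AD19fUA9vb2APf39wD4+PgA+fn5APr6+gD7+/sA/Pz8AP39/QD+/v4A////AGRgYGRsgIx4UDAcFBQUGBgcHBwcGBgYGGhkYGBodHx0XEAsJBwcHBwcHBwcGBgYFHBoZGBkaHBsYEw4LCgkICAgIBwcHBgYFHhwaGBgYGRkXFBANDAoJCQgICAcHBgYFIh4bGRgXGBgWFBEPDQsKCgkICAcHBgYFJiEdGhgXFxYVFBIPDgwLCgkJCAgHBgYFKyQfGxgXFhUUExIQDg0MCwoJCAgHBwYGLychHBgWFRUUExEQDw0MCwoJCQgHBwYGMioiHBkWFRQTEhEQDw0MCwoKCQgIBwcGNCsjHRkWFBMTEhEQDw4NDAsKCQkICAcHNCsjHRgWFBMSEhEQDw4NDAsKCQkICAgIMikiHBgVFBMSERAQDw4NDAsKCgkJCQkJLicgGxcVExISERAPDw4NDAsLCgoJCQoKKiMeGhcVExIRERAPDg4NDAsLCgoKCgsLJSAcGBYUExIRERAPDg4NDAsLCwsLCwwNIR0aFxUUExIREBAPDg0NDAwLCwsMDQ4PHRoYFhQTEhIREA8PDg0NDAwMDAwNDhASGhgXFRQTEhEREA8PDg0NDAwMDA0OEBIUGRcWFRQTEhEREA8PDg0NDAwMDQ4PEhQXFxYVFBQTEhIRERAPDg4NDQ0NDg8RExYaFxYVFBQUFBQUExIQDw4NDQ0NDhASFRkdFhUVFRYXGBoaGRcUEQ8ODQ0ODxETFhofFhYWFxkcICQlIx8ZFBEPDg0ODxEUFxsfFhYXGR0kKzAyLyggGBMPDg4OEBIUFxsfA=="/>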